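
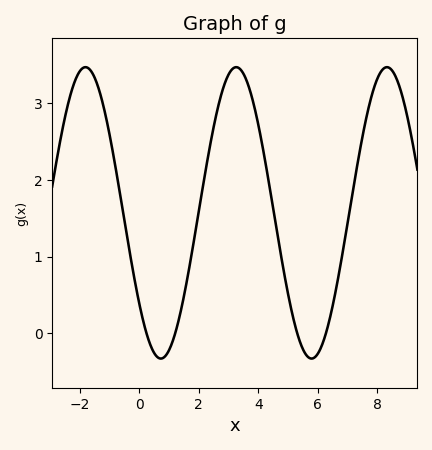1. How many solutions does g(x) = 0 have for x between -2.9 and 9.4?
4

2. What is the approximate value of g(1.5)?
0.478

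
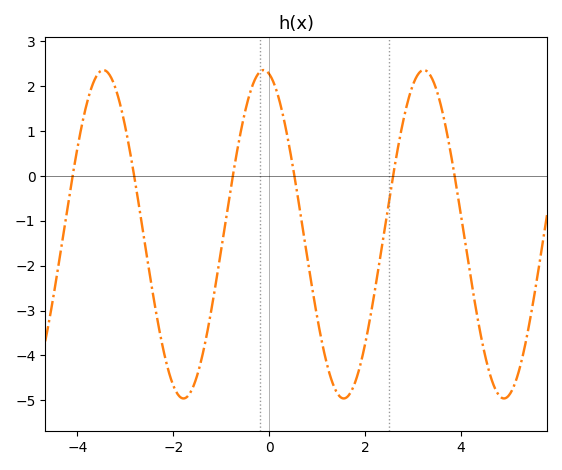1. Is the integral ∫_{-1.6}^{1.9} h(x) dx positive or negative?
negative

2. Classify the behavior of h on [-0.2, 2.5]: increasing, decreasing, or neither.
neither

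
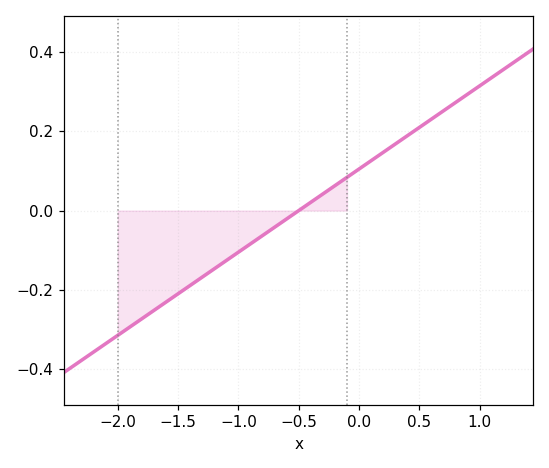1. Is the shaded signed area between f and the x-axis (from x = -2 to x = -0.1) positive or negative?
negative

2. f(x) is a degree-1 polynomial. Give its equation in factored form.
y = 0.21(x + 0.5)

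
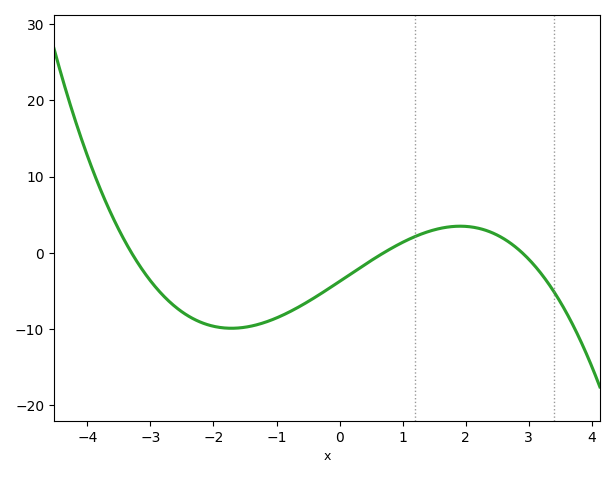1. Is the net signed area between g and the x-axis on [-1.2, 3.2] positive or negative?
negative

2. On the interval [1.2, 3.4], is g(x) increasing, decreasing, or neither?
neither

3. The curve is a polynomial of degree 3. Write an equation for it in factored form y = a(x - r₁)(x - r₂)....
y = -0.56(x + 3.3)(x - 0.7)(x - 2.9)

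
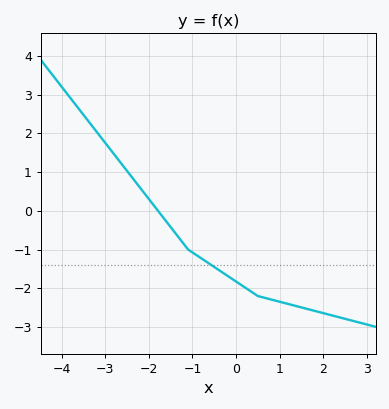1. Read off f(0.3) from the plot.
-2.05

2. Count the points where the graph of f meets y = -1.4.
1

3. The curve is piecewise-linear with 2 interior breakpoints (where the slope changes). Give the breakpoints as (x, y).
(-1.1, -1); (0.5, -2.2)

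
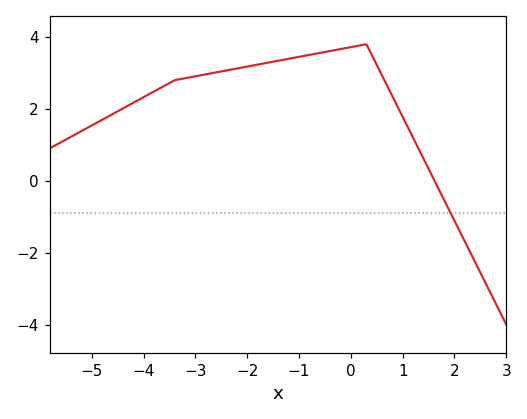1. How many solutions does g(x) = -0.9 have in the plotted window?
1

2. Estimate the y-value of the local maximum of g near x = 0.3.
3.8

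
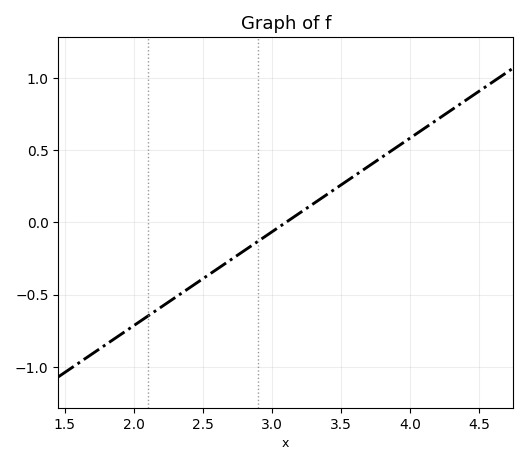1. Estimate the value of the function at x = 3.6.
0.35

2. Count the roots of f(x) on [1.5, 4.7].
1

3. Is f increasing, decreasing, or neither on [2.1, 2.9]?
increasing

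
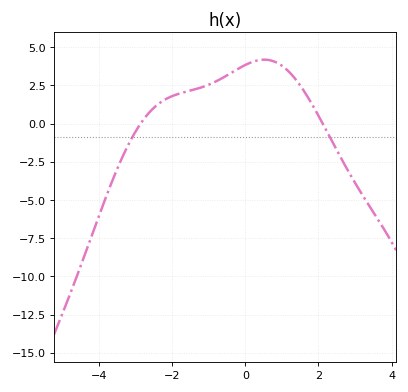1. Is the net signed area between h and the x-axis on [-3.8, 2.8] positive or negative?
positive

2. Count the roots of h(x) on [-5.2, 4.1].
2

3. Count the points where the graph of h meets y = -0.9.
2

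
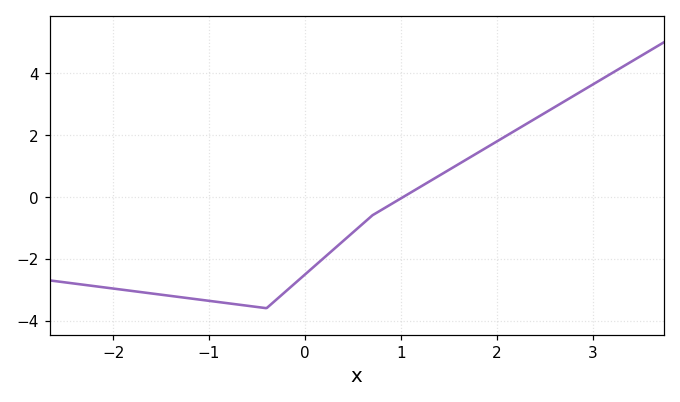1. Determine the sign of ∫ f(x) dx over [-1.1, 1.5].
negative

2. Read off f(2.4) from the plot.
2.53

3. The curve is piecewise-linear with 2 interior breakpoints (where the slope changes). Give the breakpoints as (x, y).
(-0.4, -3.6); (0.7, -0.6)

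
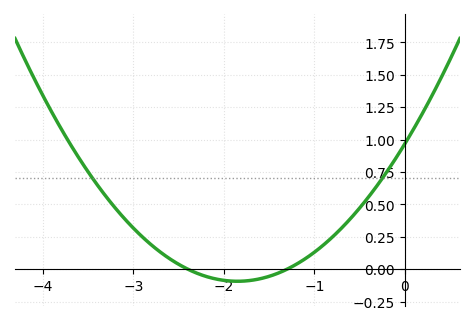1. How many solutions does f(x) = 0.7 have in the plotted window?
2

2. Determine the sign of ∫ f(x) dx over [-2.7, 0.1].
positive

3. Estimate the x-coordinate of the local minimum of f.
-1.8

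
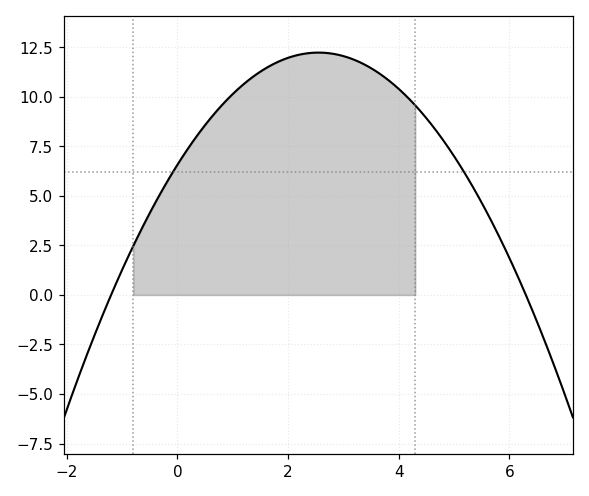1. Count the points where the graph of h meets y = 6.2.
2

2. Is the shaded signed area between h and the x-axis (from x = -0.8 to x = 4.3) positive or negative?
positive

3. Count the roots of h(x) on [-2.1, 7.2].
2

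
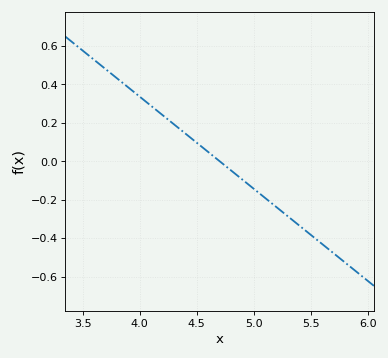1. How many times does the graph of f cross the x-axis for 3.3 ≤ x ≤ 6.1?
1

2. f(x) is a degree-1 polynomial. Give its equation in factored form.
y = -0.48(x - 4.7)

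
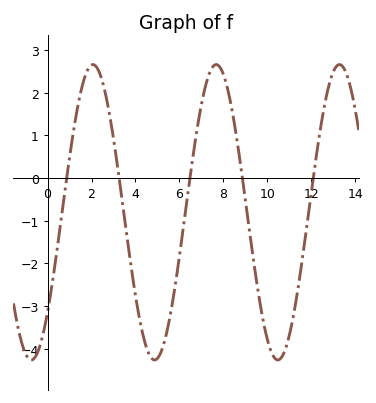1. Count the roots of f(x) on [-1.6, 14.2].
5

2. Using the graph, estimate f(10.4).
-4.2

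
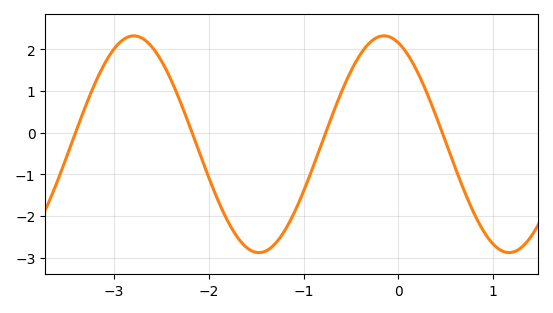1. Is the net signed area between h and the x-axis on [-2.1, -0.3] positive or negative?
negative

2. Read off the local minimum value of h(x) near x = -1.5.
-2.9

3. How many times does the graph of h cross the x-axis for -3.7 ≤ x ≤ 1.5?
4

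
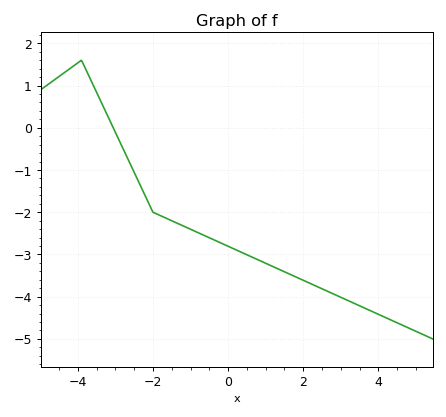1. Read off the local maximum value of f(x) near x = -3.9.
1.6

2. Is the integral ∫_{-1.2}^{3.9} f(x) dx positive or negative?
negative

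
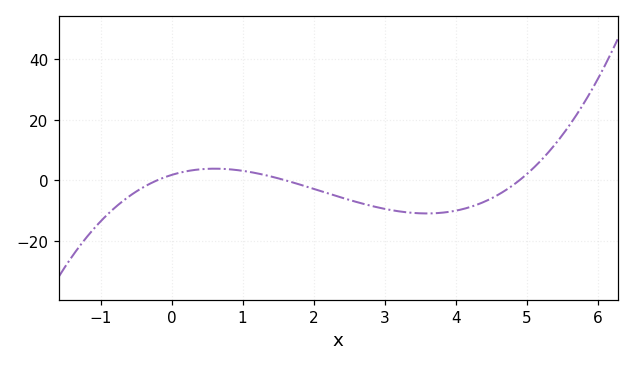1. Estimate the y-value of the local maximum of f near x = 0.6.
3.82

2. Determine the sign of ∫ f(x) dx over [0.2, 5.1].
negative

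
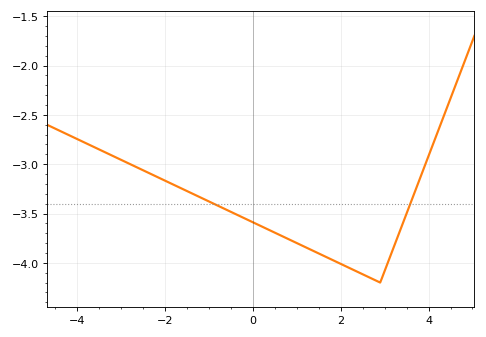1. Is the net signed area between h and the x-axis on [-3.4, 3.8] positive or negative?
negative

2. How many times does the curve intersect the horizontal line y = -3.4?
2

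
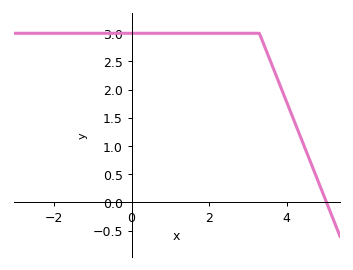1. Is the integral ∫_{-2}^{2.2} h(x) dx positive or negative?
positive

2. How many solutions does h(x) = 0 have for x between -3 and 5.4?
1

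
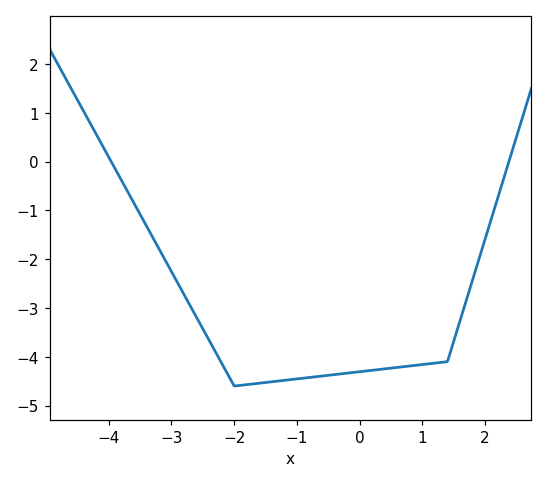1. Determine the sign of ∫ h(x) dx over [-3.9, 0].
negative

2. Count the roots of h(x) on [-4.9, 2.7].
2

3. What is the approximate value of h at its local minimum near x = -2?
-4.6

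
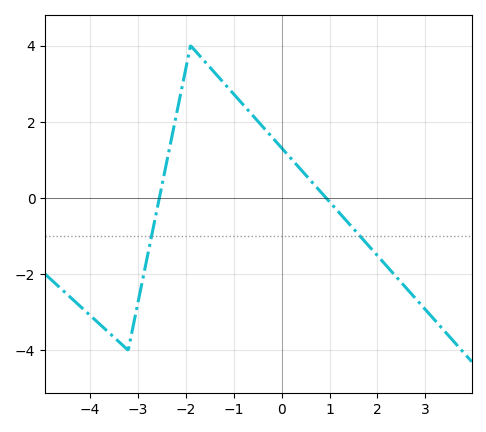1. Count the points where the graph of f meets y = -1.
2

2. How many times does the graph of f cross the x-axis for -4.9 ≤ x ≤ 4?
2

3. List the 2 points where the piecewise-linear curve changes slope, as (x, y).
(-3.2, -4); (-1.9, 4)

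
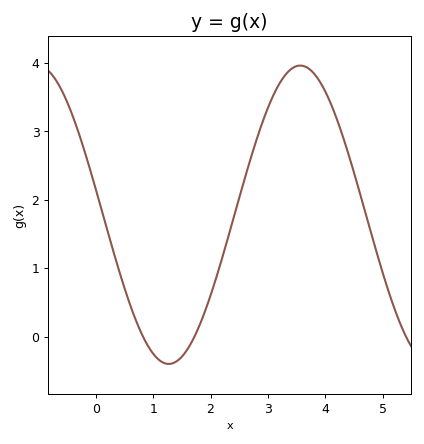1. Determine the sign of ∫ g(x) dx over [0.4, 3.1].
positive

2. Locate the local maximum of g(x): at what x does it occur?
3.6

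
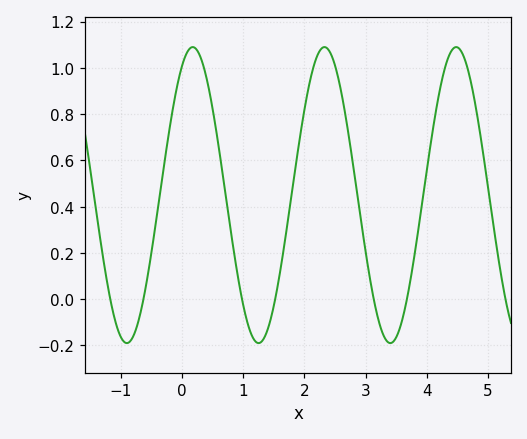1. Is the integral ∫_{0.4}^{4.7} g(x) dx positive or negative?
positive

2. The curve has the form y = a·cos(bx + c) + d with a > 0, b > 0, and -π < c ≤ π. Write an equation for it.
y = 0.64cos(2.92x - 0.512) + 0.45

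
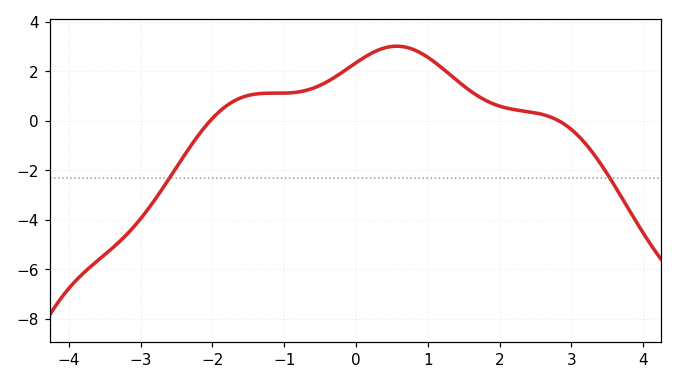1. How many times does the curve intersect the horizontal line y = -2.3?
2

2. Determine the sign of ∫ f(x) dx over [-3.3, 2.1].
positive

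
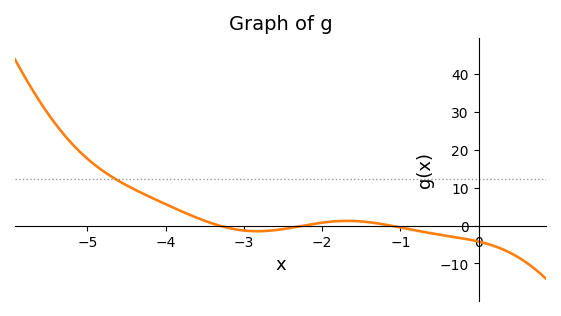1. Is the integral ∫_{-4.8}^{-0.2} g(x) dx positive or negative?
positive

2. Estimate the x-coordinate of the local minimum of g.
-2.8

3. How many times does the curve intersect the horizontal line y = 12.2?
1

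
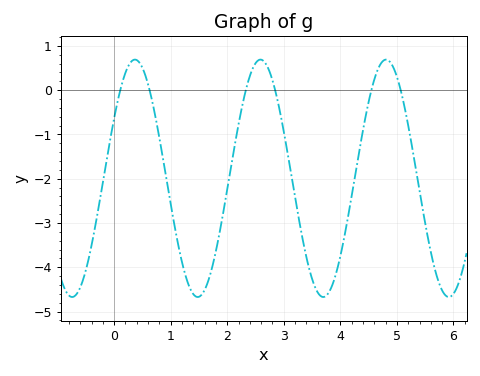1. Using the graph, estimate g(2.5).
0.6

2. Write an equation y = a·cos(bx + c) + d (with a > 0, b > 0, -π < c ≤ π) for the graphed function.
y = 2.68cos(2.8x - 1) - 1.99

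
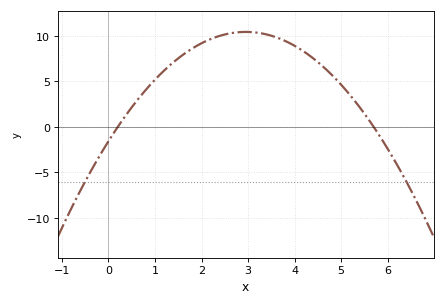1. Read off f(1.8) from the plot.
8.61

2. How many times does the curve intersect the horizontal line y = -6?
2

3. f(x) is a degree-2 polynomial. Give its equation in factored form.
y = -1.38(x - 0.2)(x - 5.7)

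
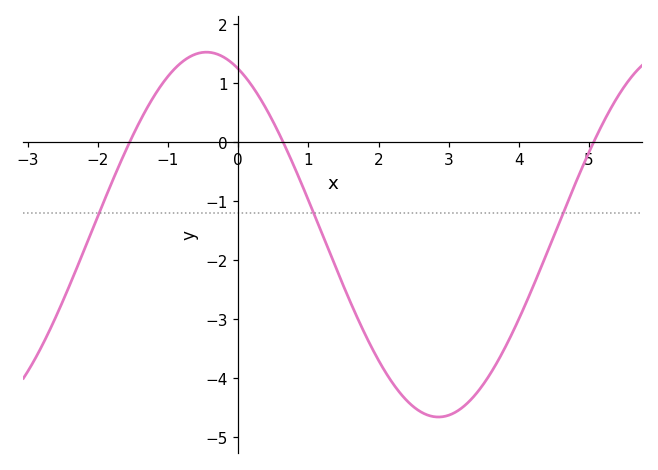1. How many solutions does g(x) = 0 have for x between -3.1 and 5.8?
3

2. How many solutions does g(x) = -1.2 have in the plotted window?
3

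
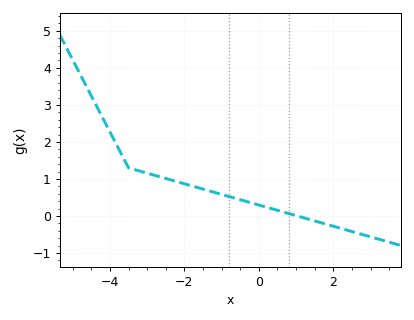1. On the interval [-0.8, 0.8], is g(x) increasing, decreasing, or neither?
decreasing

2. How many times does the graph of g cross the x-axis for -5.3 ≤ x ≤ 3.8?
1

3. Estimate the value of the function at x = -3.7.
1.69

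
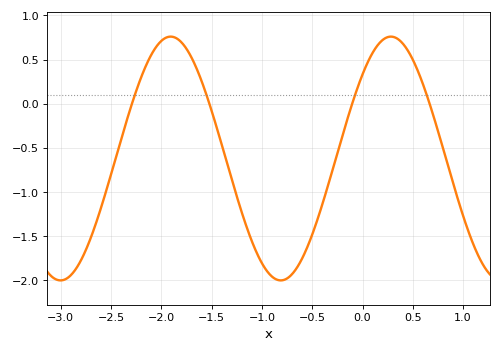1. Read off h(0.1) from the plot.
0.576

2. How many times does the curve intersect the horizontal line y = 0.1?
4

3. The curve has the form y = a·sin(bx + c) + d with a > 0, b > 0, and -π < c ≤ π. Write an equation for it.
y = 1.38sin(2.87x + 0.762) - 0.62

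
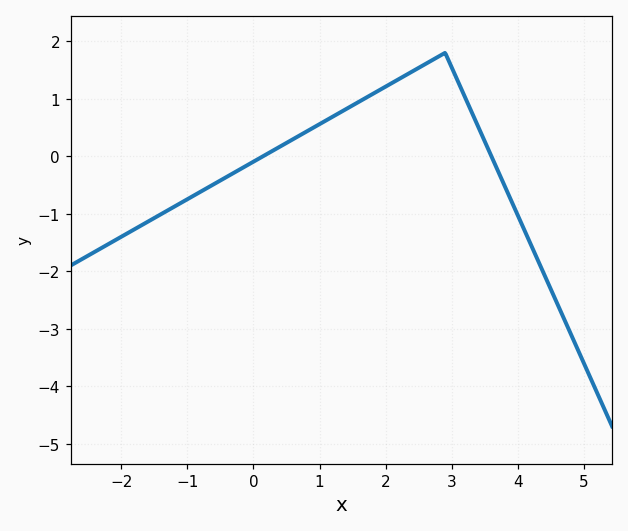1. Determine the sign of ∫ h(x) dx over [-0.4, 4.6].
positive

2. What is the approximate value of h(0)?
-0.095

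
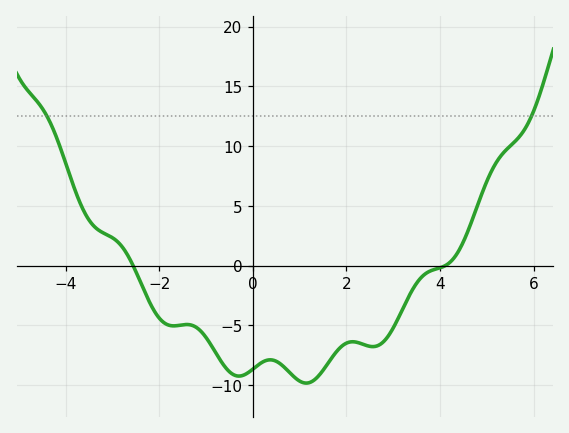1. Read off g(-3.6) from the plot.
4.43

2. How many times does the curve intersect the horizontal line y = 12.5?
2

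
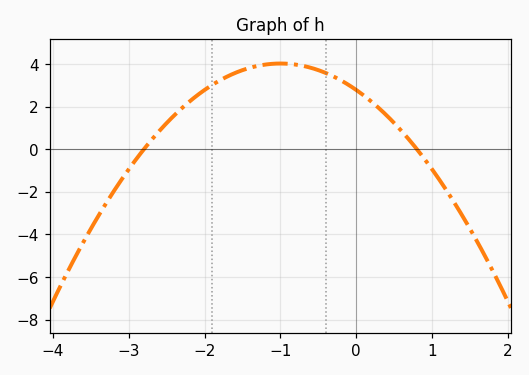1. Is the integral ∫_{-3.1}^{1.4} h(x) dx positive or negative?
positive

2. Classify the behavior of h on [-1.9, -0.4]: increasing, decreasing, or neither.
neither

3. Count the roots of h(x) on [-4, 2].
2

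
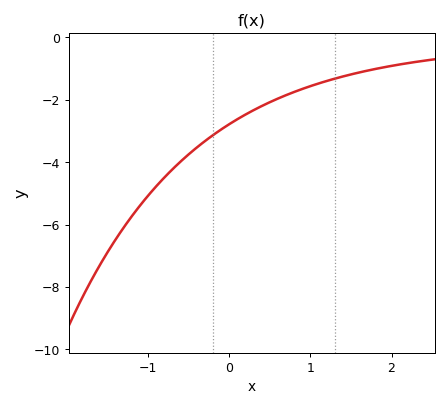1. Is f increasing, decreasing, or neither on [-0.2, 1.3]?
increasing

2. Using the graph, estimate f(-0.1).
-2.95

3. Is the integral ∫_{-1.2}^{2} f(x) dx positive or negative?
negative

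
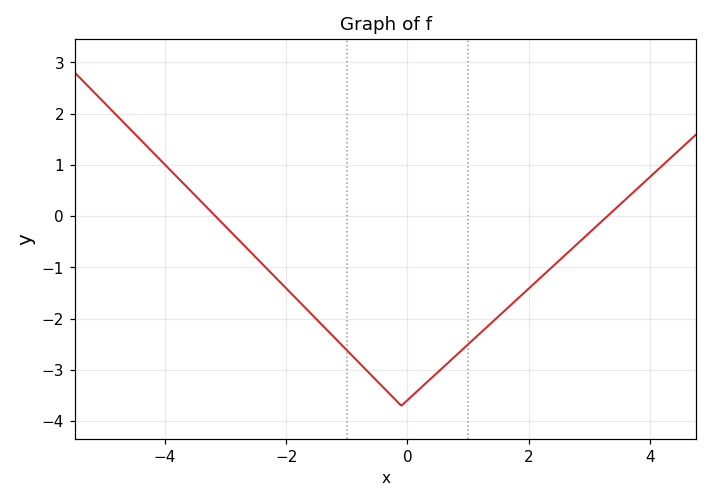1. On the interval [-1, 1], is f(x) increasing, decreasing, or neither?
neither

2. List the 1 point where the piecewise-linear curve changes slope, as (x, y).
(-0.1, -3.7)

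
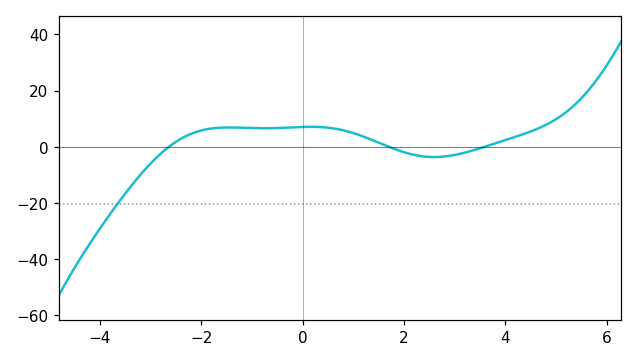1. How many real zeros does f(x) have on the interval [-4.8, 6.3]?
3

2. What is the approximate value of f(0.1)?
7.06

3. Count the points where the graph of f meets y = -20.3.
1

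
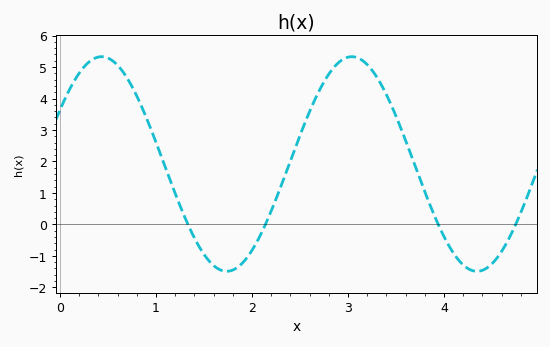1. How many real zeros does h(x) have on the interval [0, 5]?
4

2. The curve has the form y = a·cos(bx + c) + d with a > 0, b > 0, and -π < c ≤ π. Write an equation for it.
y = 3.41cos(2.41x - 1.04) + 1.92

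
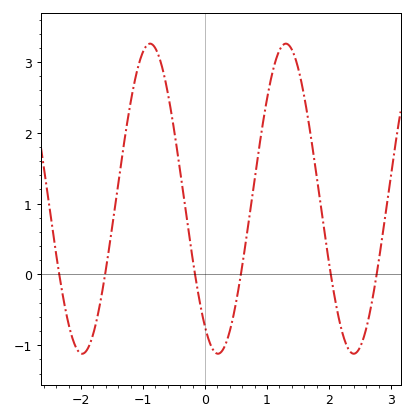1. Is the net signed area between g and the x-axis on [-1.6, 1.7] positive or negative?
positive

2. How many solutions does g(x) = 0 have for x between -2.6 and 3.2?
6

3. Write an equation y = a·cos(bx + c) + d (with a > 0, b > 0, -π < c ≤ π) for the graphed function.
y = 2.19cos(2.9x + 2.5) + 1.07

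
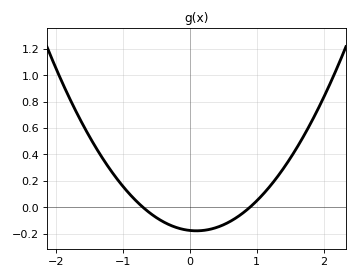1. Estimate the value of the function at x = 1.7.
0.538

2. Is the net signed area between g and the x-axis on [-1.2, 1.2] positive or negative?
negative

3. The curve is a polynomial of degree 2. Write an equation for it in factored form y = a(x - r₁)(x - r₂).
y = 0.28(x + 0.7)(x - 0.9)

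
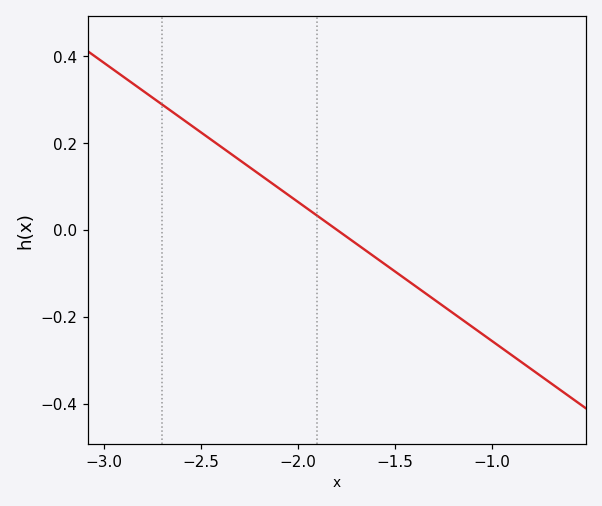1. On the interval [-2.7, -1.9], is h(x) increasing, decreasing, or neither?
decreasing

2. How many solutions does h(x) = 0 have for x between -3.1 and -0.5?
1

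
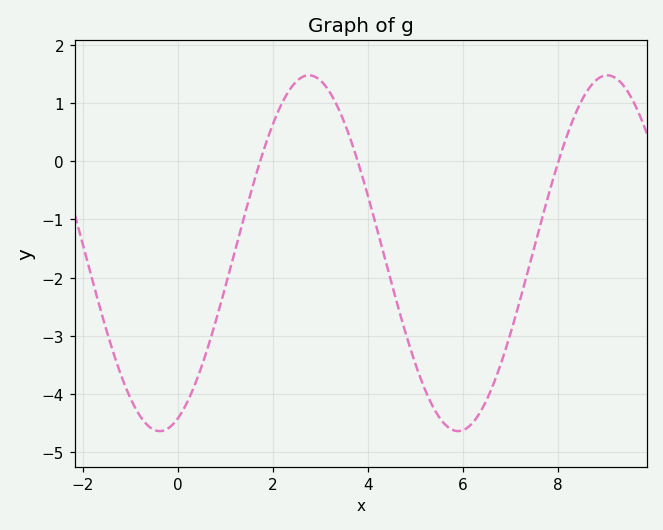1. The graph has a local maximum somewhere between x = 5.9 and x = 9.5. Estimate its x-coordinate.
9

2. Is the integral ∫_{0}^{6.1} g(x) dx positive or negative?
negative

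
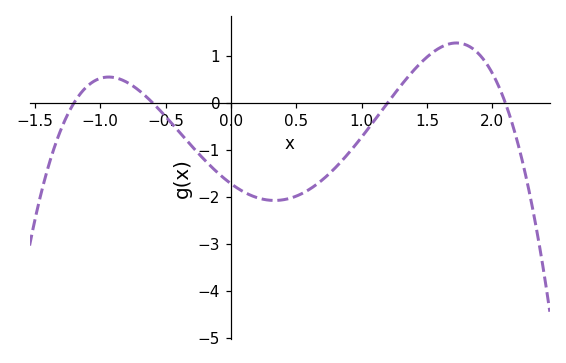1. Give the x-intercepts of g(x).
-1.2, -0.6, 1.2, 2.1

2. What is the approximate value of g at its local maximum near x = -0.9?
0.5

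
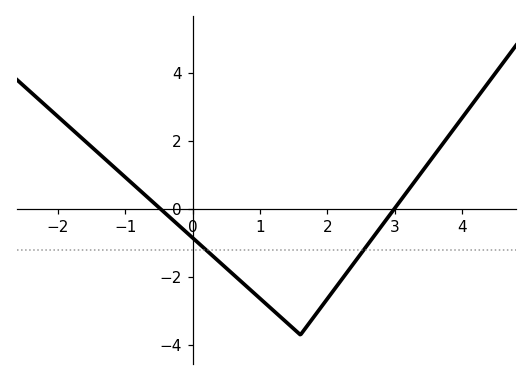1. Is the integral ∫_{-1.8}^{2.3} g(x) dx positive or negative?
negative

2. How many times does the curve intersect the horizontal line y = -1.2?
2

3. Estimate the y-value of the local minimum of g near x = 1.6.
-3.6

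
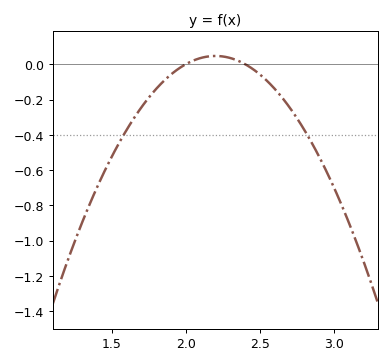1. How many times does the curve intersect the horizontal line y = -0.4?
2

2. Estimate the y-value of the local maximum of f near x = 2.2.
0.04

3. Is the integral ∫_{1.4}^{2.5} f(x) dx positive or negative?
negative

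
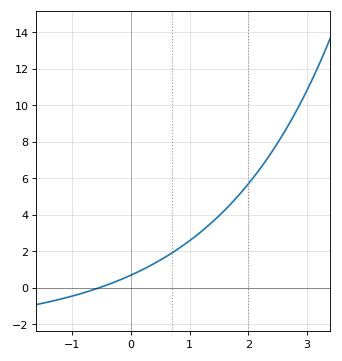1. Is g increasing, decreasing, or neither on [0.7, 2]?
increasing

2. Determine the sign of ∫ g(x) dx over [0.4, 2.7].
positive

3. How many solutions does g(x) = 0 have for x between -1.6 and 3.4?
1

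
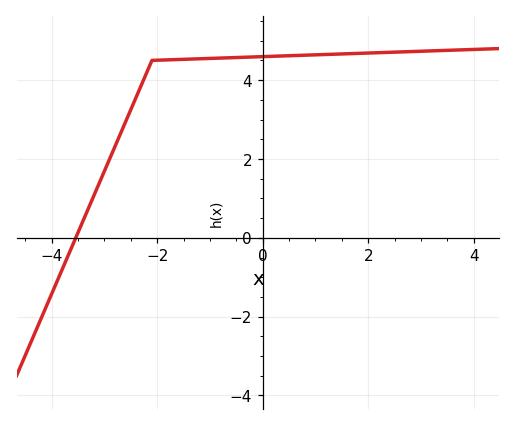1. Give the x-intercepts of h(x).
-3.54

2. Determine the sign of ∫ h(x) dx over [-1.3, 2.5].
positive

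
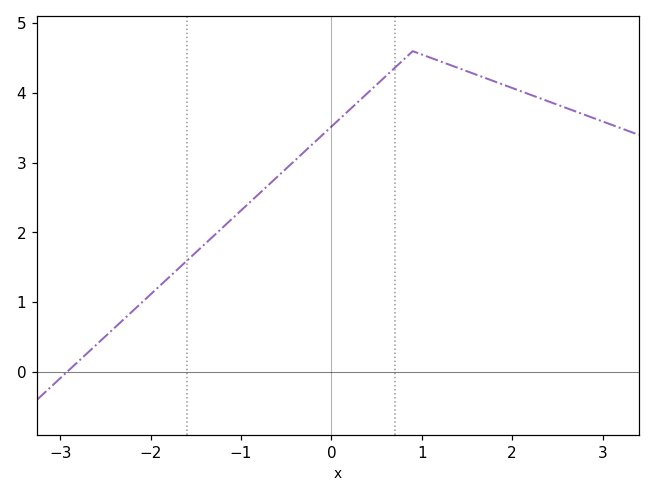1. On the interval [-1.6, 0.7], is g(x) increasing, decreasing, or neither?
increasing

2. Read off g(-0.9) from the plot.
2.44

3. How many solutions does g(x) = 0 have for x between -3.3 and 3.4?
1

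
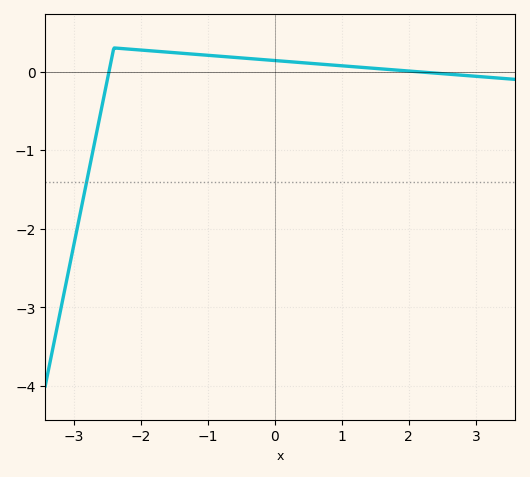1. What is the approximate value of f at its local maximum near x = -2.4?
0.3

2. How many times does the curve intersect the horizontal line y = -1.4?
1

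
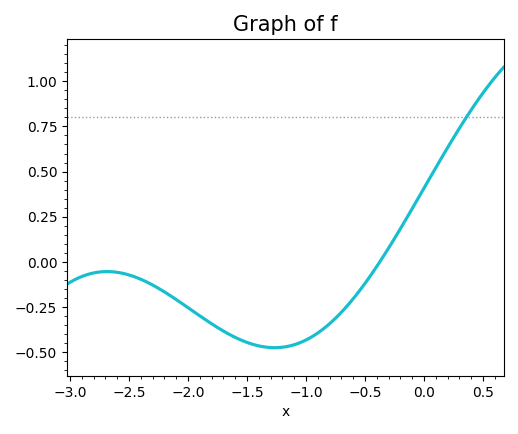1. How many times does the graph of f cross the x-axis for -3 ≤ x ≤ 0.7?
1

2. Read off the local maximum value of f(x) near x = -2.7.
-0.053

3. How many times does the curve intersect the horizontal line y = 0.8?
1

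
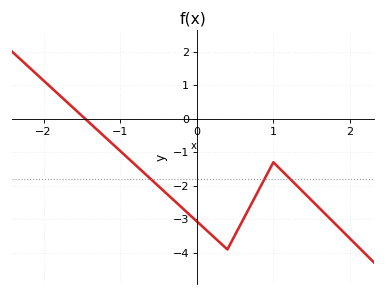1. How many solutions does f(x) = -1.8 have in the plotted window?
3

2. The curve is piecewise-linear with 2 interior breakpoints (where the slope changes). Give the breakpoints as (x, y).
(0.4, -3.9); (1, -1.3)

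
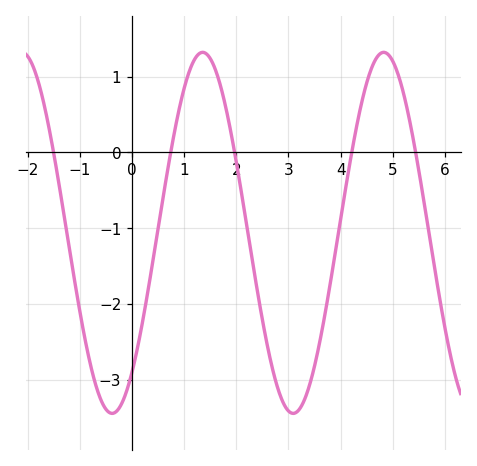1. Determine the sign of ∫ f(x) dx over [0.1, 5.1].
negative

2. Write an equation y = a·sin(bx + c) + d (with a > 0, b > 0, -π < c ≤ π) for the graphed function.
y = 2.38sin(1.81x - 0.882) - 1.06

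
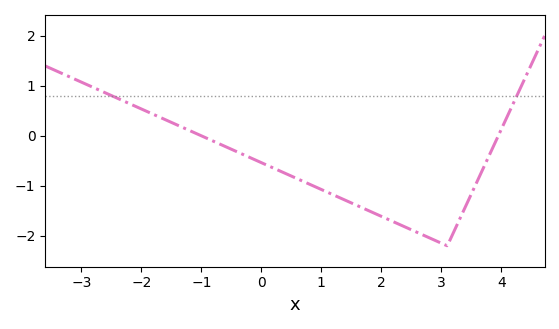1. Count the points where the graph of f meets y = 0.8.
2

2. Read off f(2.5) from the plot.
-1.88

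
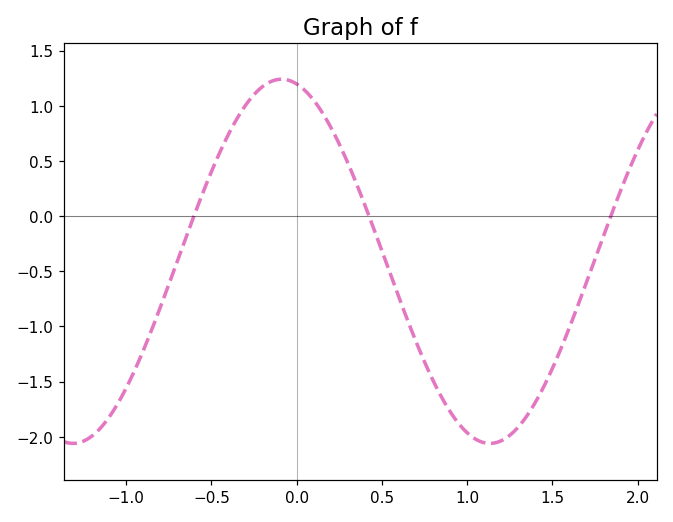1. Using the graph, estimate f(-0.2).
1.15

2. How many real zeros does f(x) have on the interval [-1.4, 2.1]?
3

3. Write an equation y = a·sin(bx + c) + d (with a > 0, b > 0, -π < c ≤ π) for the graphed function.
y = 1.65sin(2.6x + 1.8) - 0.41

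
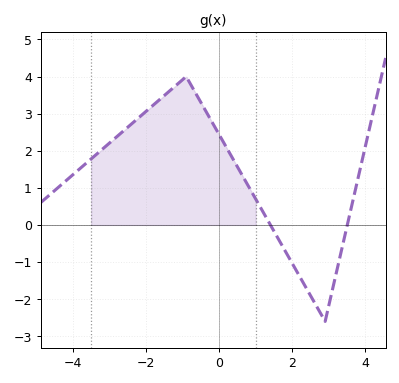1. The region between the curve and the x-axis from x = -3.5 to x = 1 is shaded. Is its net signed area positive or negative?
positive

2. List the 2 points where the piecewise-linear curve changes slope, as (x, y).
(-0.9, 4); (2.9, -2.6)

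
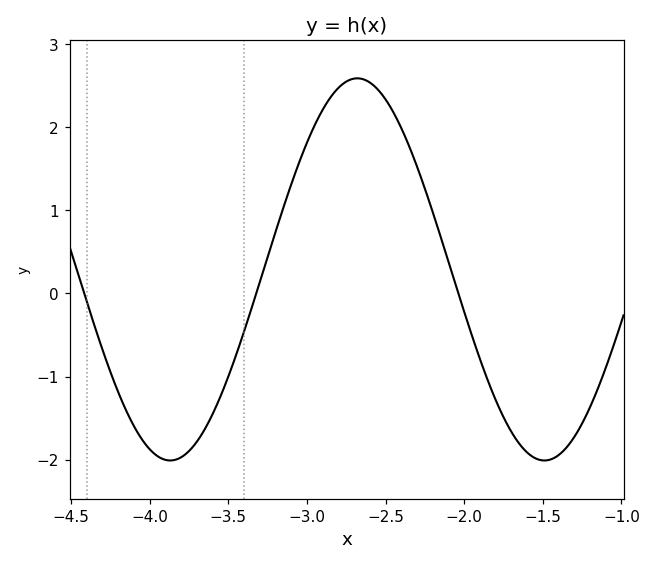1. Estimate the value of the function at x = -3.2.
0.738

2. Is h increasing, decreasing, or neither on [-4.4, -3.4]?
neither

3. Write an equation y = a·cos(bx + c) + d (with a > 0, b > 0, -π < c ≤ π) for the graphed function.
y = 2.3cos(2.64x + 0.79) + 0.29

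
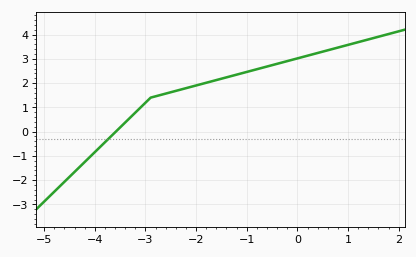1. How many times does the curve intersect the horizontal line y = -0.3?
1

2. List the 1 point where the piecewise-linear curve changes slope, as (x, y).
(-2.9, 1.4)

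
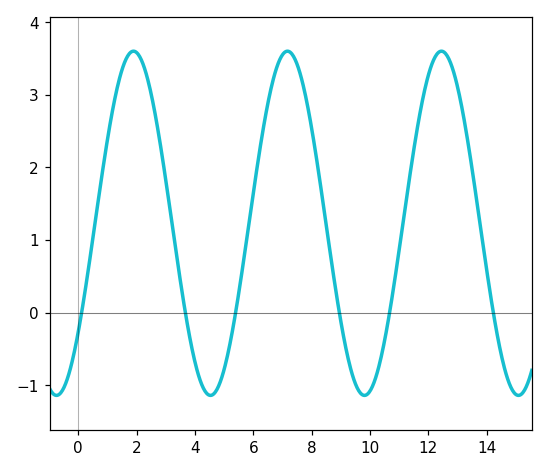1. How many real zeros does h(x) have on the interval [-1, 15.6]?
6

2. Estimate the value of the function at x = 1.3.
3.03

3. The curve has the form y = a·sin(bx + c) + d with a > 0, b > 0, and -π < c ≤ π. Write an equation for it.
y = 2.37sin(1.19x - 0.682) + 1.23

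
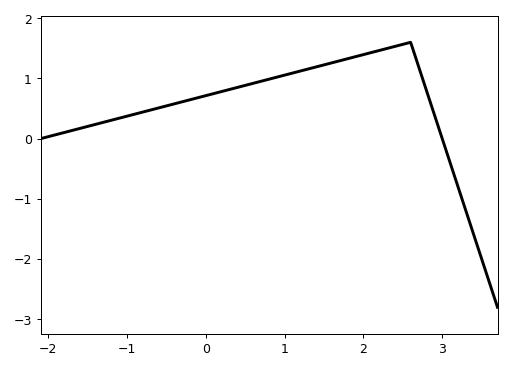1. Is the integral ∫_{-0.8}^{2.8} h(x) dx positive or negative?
positive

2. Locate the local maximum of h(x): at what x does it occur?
2.6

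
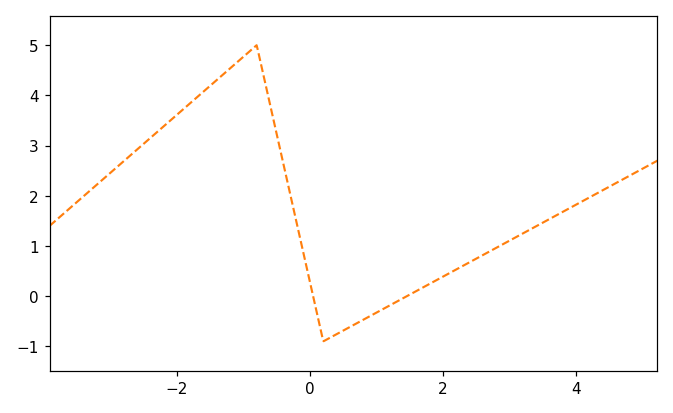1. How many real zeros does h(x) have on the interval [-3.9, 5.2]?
2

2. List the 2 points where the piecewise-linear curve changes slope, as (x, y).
(-0.8, 5); (0.2, -0.9)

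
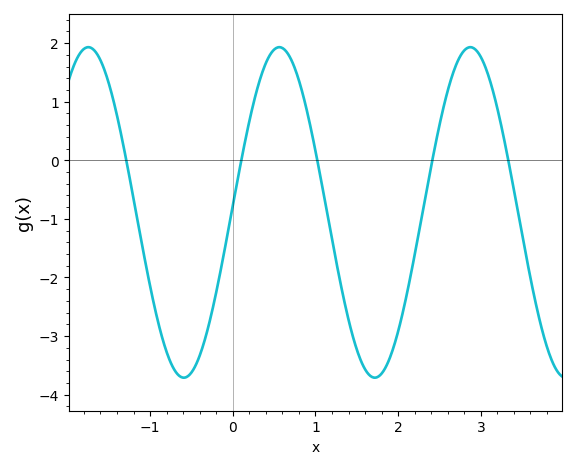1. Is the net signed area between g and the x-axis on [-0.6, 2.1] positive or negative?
negative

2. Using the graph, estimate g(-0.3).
-2.87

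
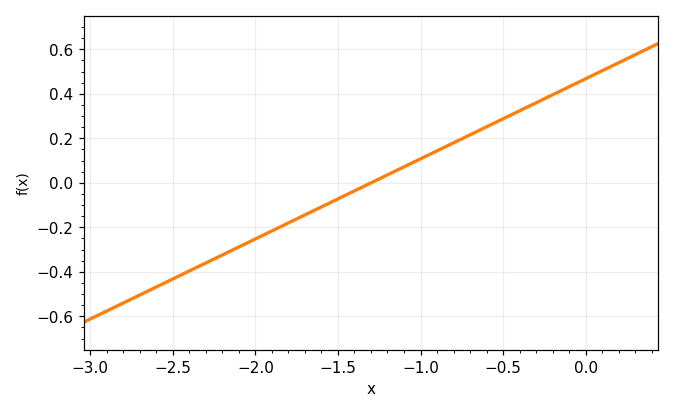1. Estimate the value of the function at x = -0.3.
0.36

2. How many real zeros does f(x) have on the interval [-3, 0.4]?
1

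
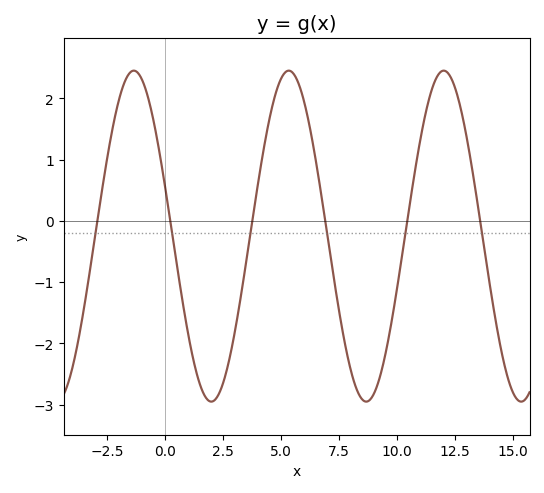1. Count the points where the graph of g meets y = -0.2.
6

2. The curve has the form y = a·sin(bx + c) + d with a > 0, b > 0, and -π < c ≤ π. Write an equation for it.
y = 2.7sin(0.94x + 2.84) - 0.25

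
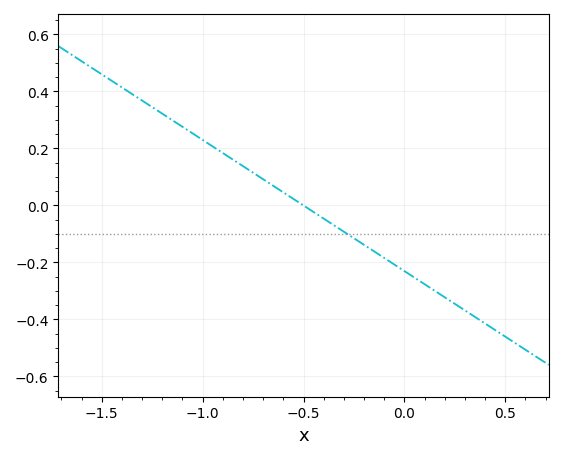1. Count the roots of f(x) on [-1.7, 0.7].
1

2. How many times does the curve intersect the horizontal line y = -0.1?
1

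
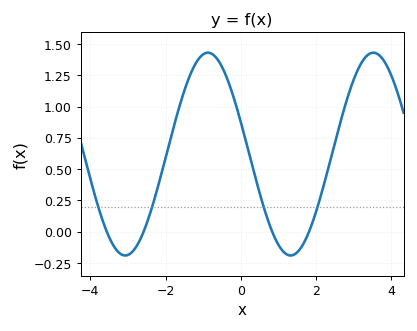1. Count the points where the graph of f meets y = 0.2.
4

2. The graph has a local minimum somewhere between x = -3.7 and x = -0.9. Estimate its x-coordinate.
-3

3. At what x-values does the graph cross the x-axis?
-3.6, -2.6, 0.8, 1.8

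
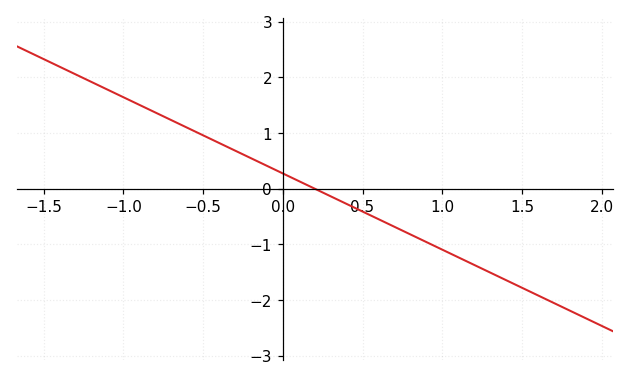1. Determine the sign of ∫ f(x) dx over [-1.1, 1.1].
positive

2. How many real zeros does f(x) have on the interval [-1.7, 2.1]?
1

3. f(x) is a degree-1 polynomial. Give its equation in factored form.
y = -1.37(x - 0.2)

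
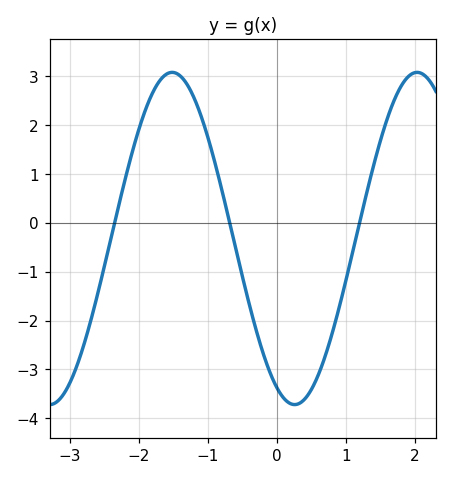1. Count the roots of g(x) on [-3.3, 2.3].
3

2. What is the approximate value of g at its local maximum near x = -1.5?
3.1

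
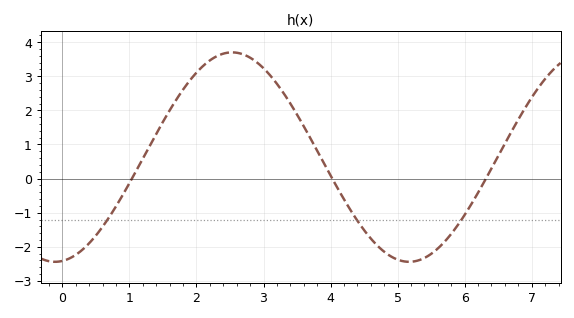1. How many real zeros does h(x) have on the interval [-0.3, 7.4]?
3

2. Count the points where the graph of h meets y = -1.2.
3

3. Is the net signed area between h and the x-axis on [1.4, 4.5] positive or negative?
positive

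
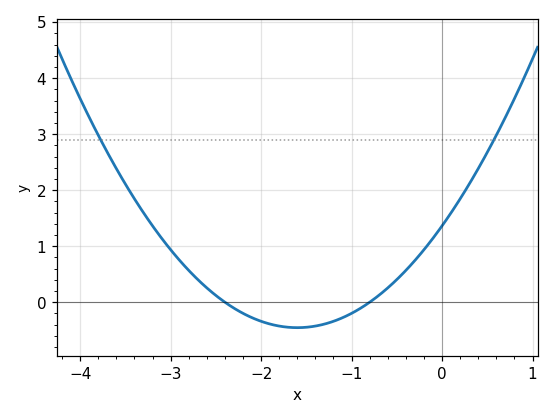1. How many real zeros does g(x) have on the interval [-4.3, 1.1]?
2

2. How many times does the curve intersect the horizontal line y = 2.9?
2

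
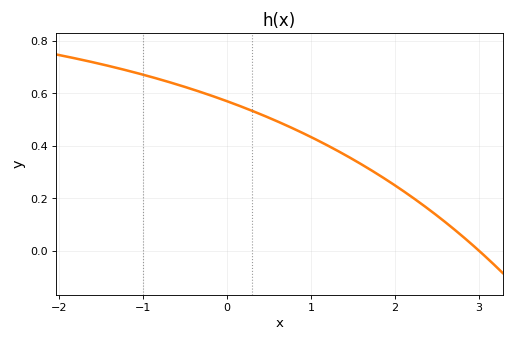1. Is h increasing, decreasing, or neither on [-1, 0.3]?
decreasing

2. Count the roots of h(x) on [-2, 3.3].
1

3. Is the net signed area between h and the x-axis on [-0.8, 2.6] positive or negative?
positive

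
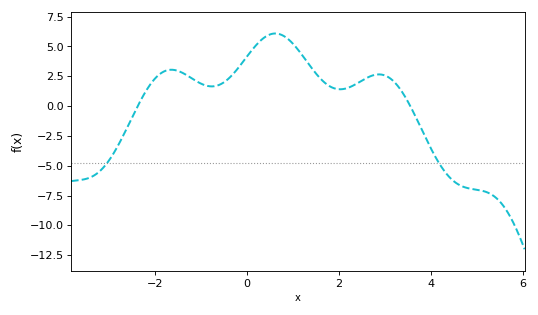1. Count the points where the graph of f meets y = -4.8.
2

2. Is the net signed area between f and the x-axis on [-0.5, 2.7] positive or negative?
positive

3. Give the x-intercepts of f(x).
-2.4, 3.6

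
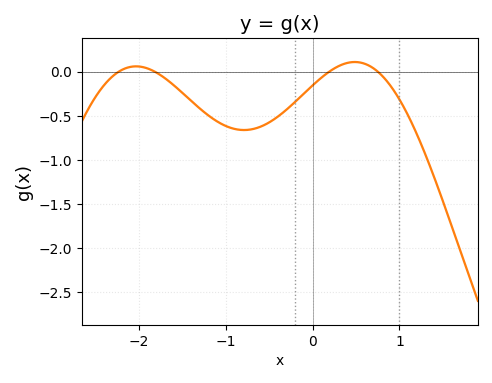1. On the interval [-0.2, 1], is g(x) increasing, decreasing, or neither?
neither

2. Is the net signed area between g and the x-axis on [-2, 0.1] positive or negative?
negative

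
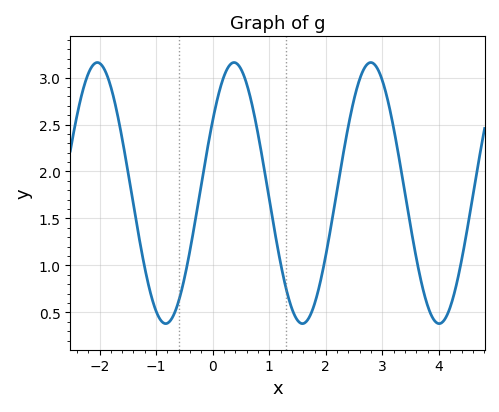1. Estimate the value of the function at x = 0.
2.54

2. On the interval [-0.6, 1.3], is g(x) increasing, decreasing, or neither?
neither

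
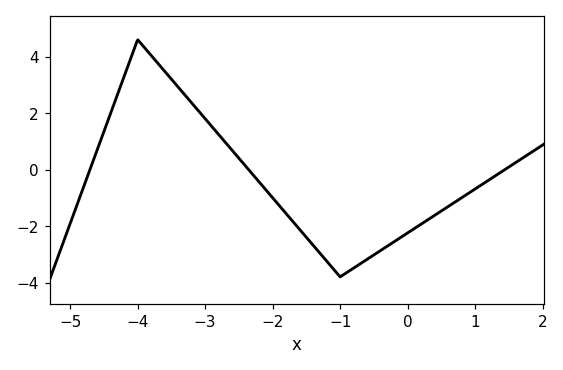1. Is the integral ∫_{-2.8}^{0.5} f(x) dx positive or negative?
negative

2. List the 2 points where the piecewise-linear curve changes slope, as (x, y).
(-4, 4.6); (-1, -3.8)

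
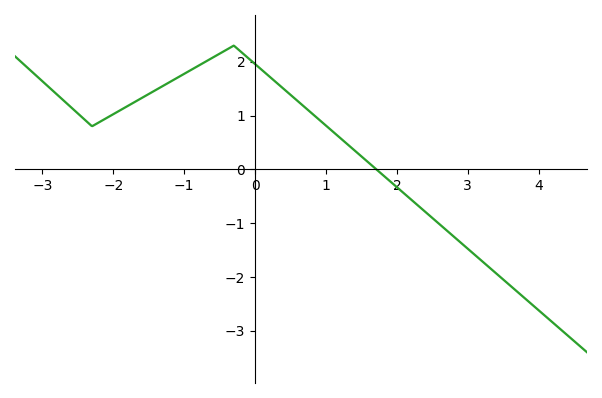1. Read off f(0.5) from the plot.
1.4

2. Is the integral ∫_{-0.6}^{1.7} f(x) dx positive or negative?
positive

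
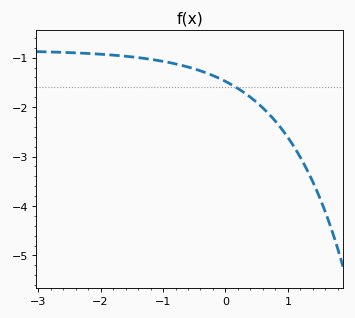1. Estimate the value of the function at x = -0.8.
-1.1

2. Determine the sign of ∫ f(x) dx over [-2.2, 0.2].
negative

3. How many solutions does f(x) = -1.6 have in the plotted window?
1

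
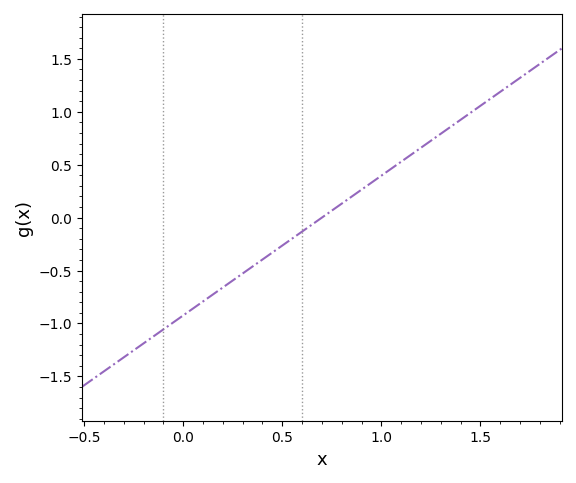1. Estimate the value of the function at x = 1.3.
0.8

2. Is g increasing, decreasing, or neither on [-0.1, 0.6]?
increasing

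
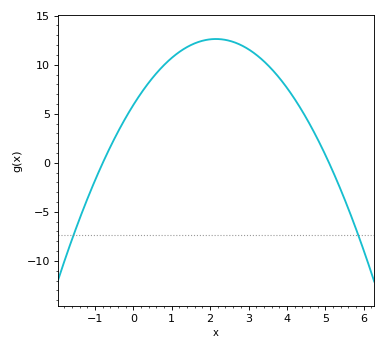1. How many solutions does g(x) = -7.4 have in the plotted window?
2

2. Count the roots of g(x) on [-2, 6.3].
2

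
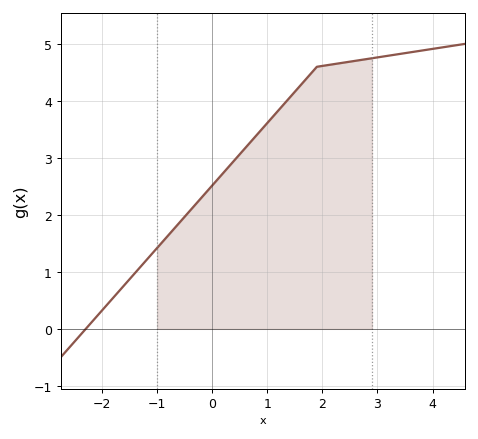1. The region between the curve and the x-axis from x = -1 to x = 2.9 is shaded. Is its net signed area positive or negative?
positive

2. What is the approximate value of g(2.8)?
4.73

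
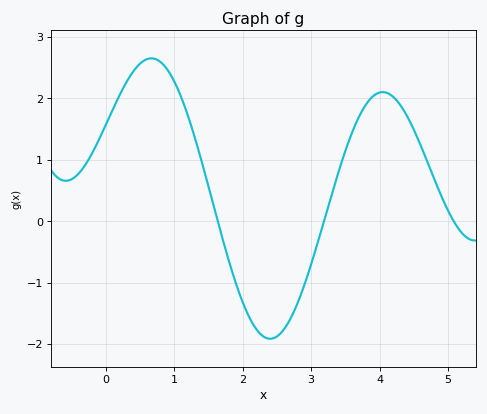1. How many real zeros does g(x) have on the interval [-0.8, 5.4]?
3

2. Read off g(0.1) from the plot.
1.8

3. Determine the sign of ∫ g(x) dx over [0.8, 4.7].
positive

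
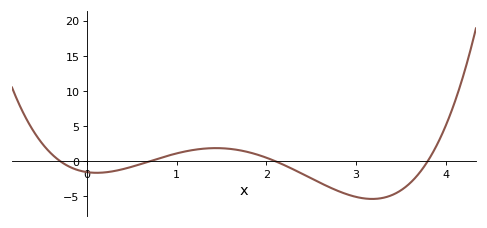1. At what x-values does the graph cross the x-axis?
-0.3, 0.7, 2.1, 3.8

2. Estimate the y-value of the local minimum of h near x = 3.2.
-5.5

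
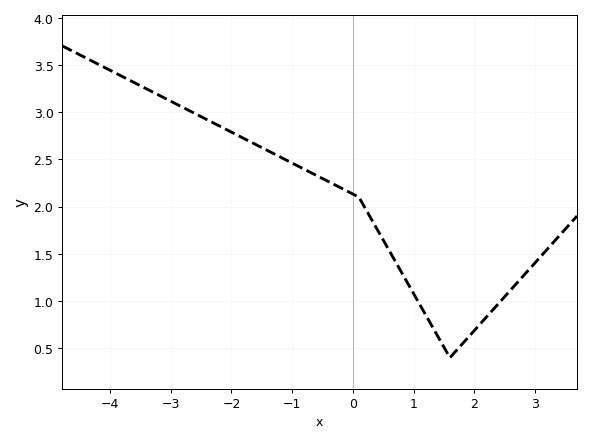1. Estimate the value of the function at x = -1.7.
2.7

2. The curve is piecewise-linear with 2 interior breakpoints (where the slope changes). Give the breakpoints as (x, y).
(0.1, 2.1); (1.6, 0.4)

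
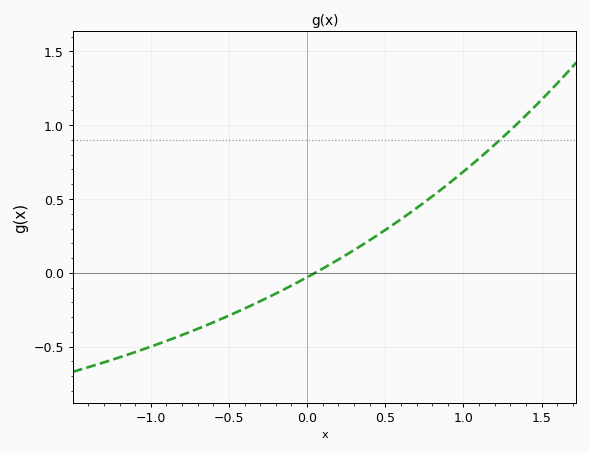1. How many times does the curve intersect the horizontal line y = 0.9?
1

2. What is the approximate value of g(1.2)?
0.85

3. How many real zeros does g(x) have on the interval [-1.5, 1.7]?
1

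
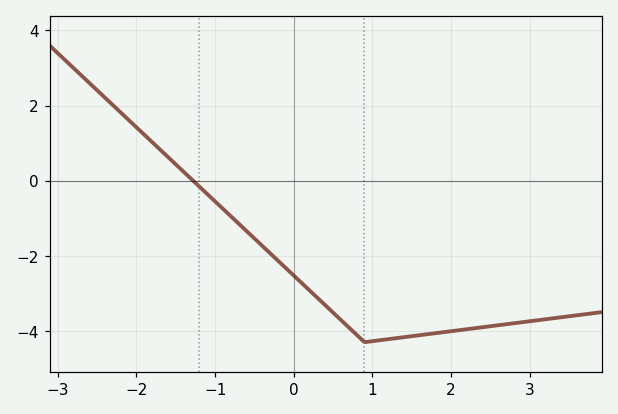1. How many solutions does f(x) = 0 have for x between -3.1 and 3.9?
1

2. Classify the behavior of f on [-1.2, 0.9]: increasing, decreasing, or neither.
decreasing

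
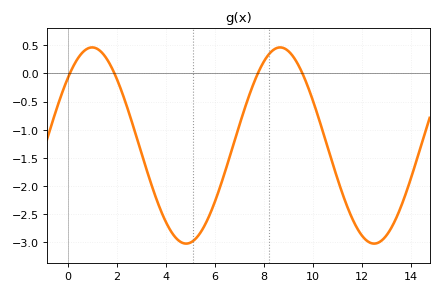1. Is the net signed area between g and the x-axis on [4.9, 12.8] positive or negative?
negative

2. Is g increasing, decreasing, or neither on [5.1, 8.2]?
increasing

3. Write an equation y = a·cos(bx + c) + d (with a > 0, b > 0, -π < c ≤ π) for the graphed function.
y = 1.74cos(0.82x - 0.81) - 1.28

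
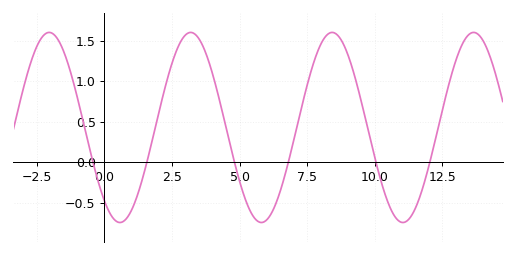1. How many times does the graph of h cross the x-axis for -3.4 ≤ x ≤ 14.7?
6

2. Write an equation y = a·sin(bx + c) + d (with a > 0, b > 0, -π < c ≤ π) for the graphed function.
y = 1.17sin(1.2x - 2.3) + 0.43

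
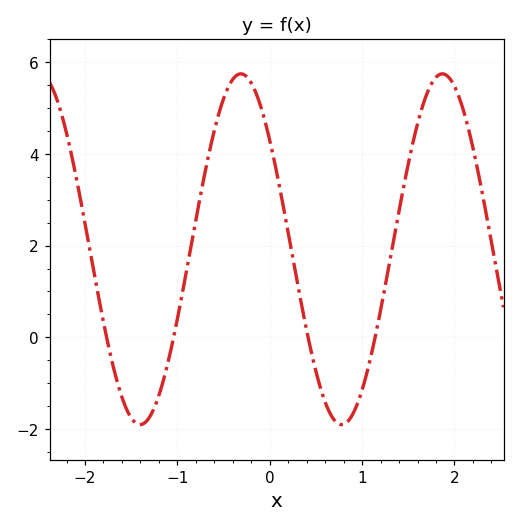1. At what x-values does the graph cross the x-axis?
-1.8, -1, 0.4, 1.1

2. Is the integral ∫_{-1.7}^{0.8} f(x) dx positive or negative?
positive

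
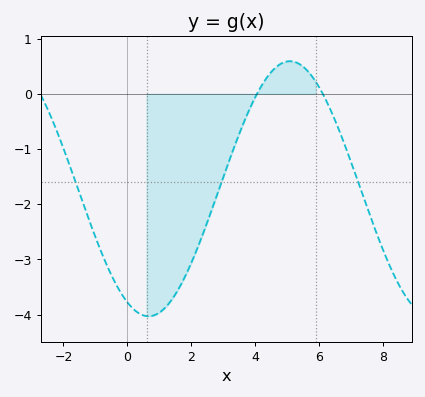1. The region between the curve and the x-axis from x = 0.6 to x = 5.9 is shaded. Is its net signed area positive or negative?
negative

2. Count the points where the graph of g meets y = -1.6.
3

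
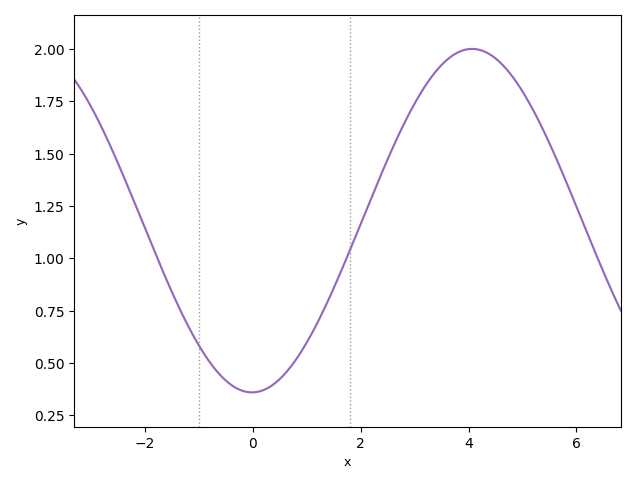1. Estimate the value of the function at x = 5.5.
1.55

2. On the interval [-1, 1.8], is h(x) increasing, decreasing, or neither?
neither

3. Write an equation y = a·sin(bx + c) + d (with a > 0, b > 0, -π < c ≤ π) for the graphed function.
y = 0.82sin(0.77x - 1.56) + 1.18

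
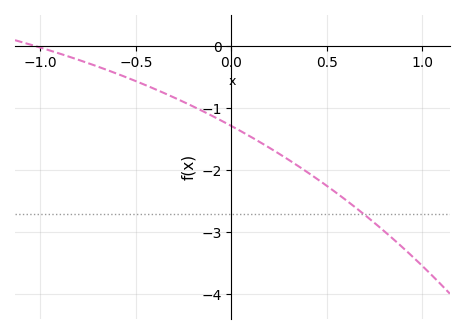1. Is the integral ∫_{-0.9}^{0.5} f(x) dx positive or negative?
negative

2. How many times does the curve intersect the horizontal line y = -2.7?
1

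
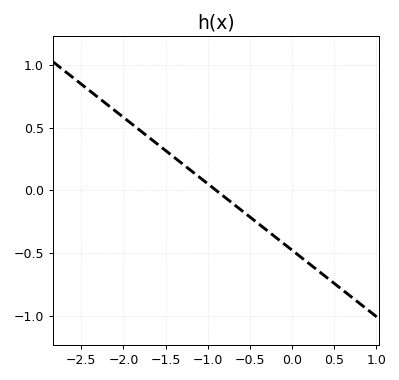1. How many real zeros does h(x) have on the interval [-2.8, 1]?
1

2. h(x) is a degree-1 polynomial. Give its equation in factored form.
y = -0.53(x + 0.9)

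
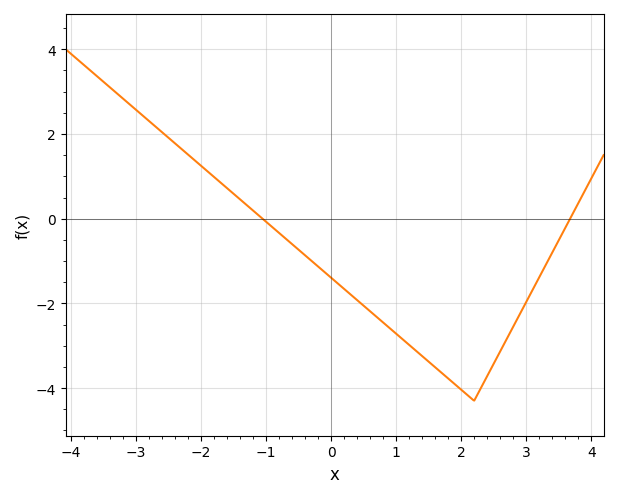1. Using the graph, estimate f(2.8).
-2.6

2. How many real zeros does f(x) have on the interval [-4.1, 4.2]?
2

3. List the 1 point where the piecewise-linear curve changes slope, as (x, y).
(2.2, -4.3)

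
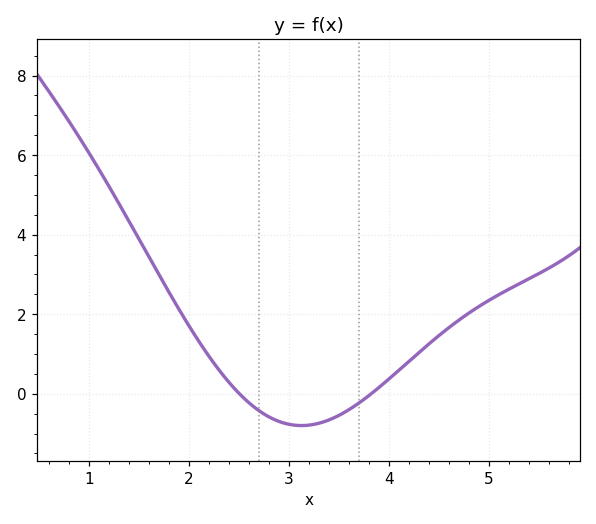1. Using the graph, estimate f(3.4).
-0.661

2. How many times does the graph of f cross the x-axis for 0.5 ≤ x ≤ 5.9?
2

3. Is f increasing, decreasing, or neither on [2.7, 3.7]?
neither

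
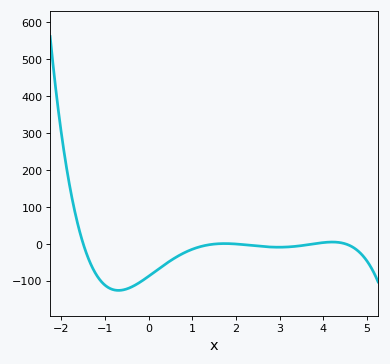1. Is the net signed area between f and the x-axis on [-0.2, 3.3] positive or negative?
negative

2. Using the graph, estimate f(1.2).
-10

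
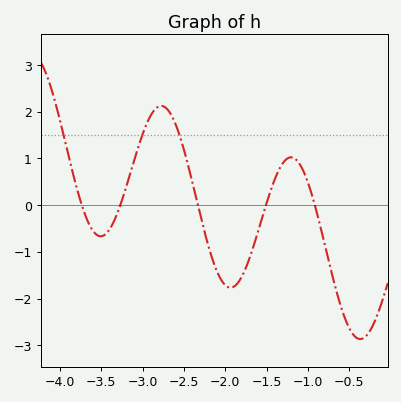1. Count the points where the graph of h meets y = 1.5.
3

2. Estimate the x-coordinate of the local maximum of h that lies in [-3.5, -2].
-2.77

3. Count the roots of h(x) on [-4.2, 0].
5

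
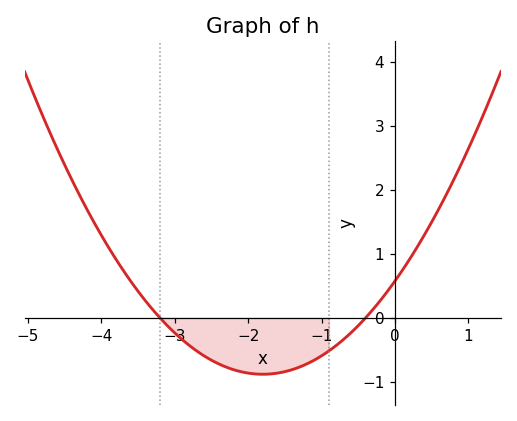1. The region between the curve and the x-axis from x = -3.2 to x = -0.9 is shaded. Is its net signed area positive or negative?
negative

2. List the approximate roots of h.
-3.2, -0.4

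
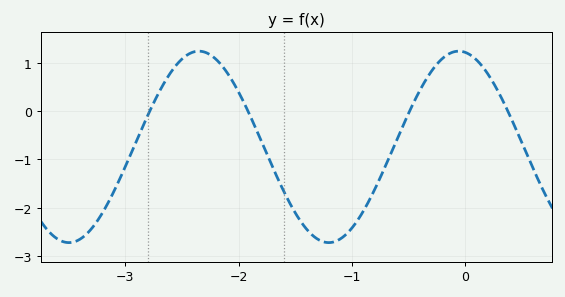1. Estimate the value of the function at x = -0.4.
0.433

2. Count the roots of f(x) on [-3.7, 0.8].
4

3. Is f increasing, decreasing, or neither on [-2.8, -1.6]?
neither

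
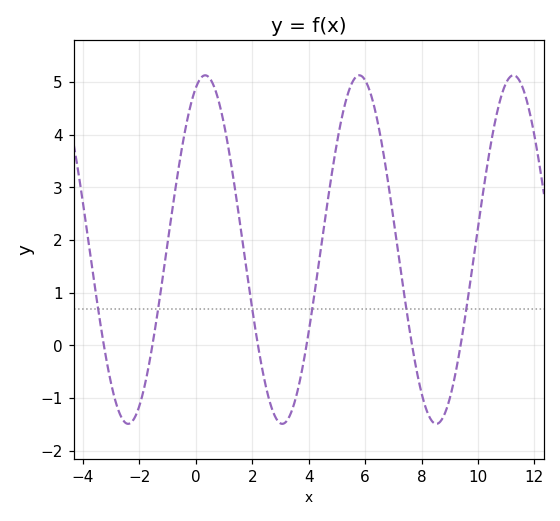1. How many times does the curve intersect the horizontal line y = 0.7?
6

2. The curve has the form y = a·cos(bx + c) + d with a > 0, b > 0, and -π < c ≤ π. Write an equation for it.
y = 3.31cos(1.15x - 0.38) + 1.82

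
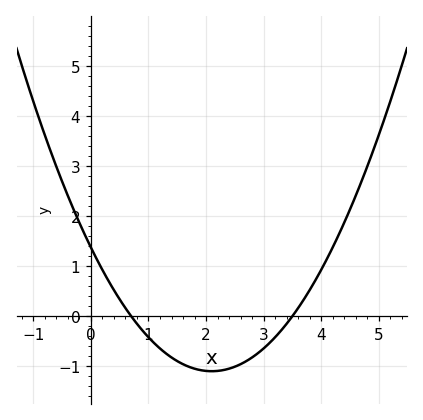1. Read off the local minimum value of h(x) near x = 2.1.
-1.1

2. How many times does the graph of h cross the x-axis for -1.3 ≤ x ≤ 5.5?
2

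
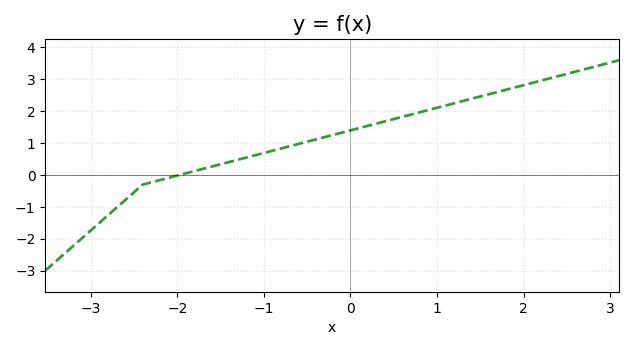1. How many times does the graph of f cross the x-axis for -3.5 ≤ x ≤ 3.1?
1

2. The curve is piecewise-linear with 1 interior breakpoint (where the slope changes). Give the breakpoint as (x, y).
(-2.4, -0.3)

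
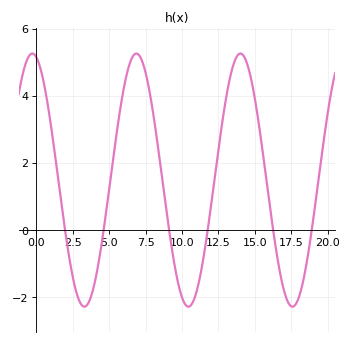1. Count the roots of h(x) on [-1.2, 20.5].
6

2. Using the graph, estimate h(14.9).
4.16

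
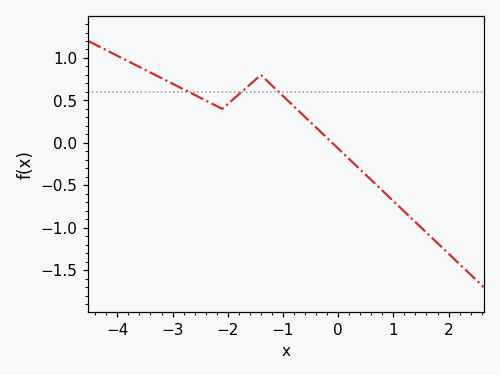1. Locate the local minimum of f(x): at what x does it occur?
-2.1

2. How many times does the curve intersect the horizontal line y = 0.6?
3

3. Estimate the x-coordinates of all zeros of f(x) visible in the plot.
-0.108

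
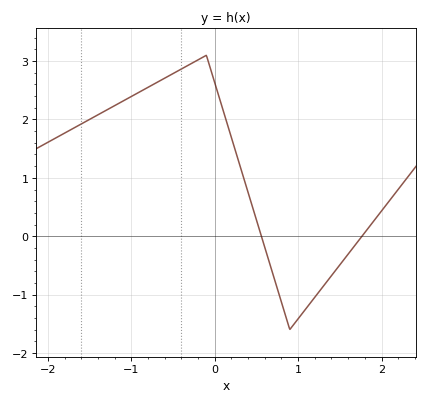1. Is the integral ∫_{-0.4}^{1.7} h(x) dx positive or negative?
positive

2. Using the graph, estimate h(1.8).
0.063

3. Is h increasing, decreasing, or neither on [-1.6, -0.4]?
increasing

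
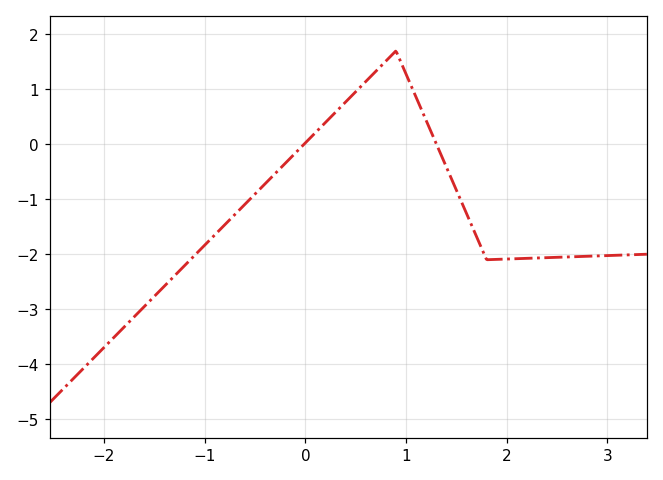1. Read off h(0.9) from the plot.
1.7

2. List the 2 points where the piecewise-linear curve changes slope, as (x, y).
(0.9, 1.7); (1.8, -2.1)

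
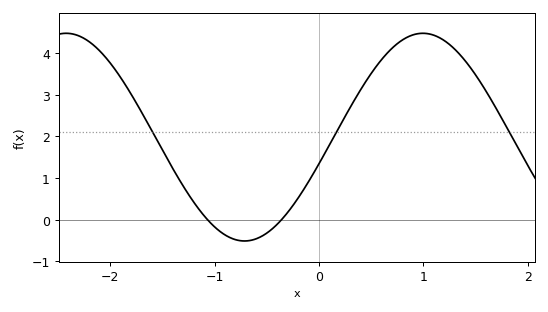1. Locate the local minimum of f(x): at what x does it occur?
-0.7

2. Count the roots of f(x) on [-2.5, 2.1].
2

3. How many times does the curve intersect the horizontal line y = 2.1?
3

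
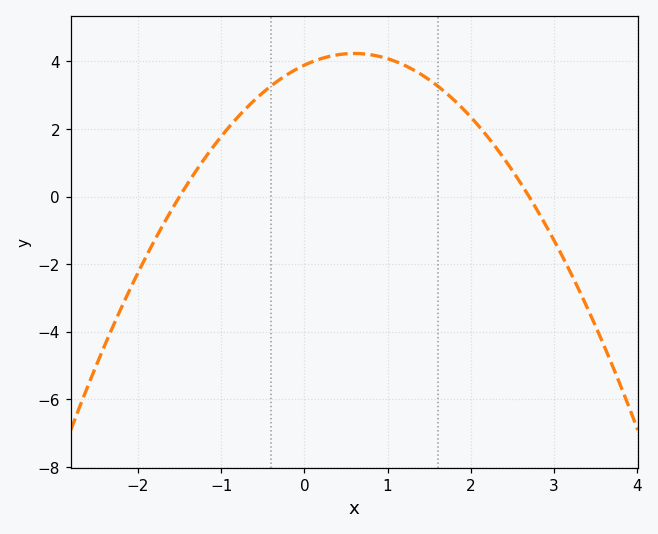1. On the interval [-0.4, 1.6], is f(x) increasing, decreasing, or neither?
neither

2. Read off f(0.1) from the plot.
4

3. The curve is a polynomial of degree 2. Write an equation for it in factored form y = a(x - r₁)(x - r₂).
y = -0.96(x + 1.5)(x - 2.7)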